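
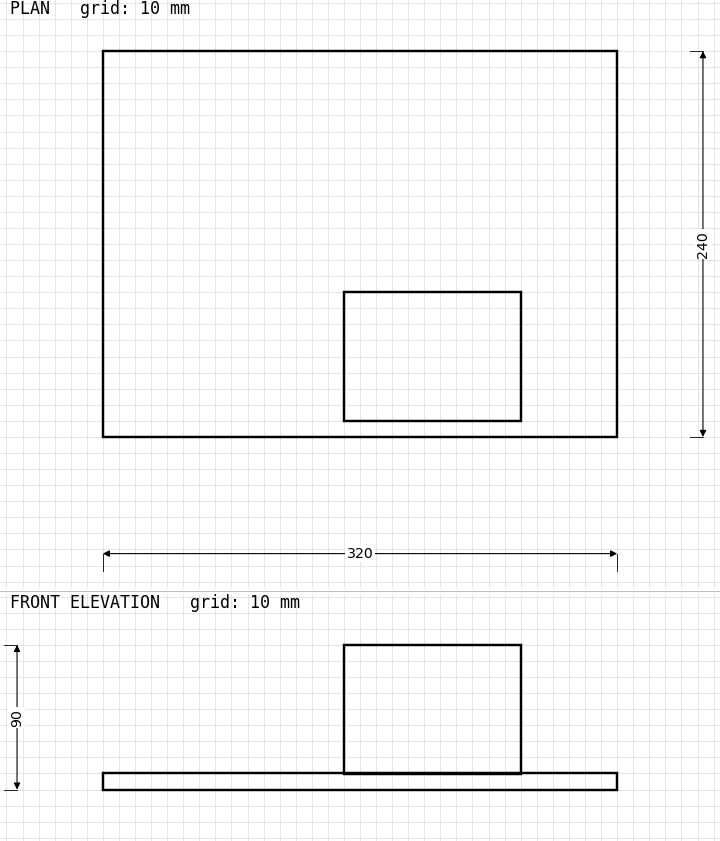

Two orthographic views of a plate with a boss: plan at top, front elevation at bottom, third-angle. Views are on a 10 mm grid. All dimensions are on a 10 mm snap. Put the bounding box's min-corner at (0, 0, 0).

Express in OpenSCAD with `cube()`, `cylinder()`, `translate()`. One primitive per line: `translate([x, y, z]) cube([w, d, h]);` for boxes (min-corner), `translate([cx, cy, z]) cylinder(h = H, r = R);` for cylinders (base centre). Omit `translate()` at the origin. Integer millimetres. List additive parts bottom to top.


cube([320, 240, 10]);
translate([150, 10, 10]) cube([110, 80, 80]);


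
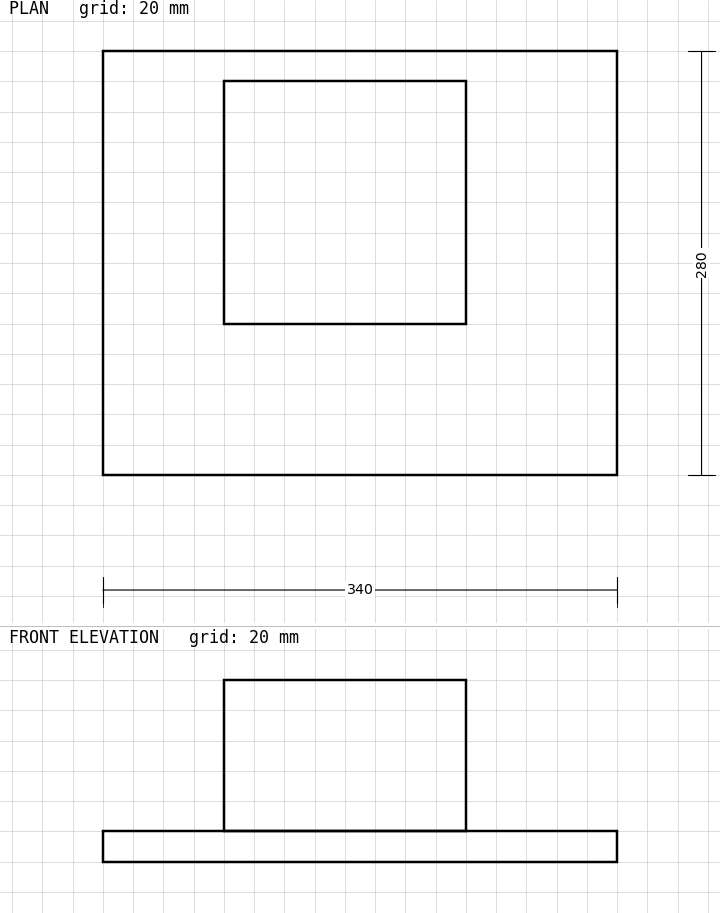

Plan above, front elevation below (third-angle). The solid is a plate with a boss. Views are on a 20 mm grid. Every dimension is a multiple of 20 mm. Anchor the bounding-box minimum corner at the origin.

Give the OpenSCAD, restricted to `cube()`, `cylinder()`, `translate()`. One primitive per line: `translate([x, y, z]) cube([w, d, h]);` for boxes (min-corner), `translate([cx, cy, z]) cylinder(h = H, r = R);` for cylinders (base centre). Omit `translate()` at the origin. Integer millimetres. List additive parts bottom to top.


cube([340, 280, 20]);
translate([80, 100, 20]) cube([160, 160, 100]);


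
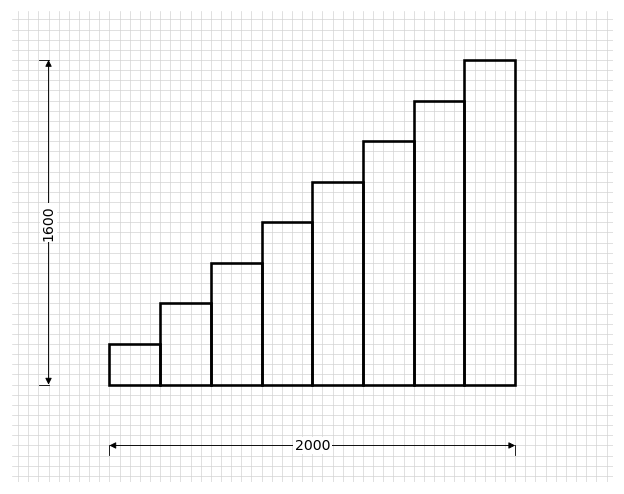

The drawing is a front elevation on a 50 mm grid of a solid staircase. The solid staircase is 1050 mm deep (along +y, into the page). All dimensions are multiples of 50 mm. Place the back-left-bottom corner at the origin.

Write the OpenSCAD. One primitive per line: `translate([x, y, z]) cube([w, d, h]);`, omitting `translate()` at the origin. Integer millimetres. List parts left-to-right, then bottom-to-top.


cube([250, 1050, 200]);
translate([250, 0, 0]) cube([250, 1050, 400]);
translate([500, 0, 0]) cube([250, 1050, 600]);
translate([750, 0, 0]) cube([250, 1050, 800]);
translate([1000, 0, 0]) cube([250, 1050, 1000]);
translate([1250, 0, 0]) cube([250, 1050, 1200]);
translate([1500, 0, 0]) cube([250, 1050, 1400]);
translate([1750, 0, 0]) cube([250, 1050, 1600]);


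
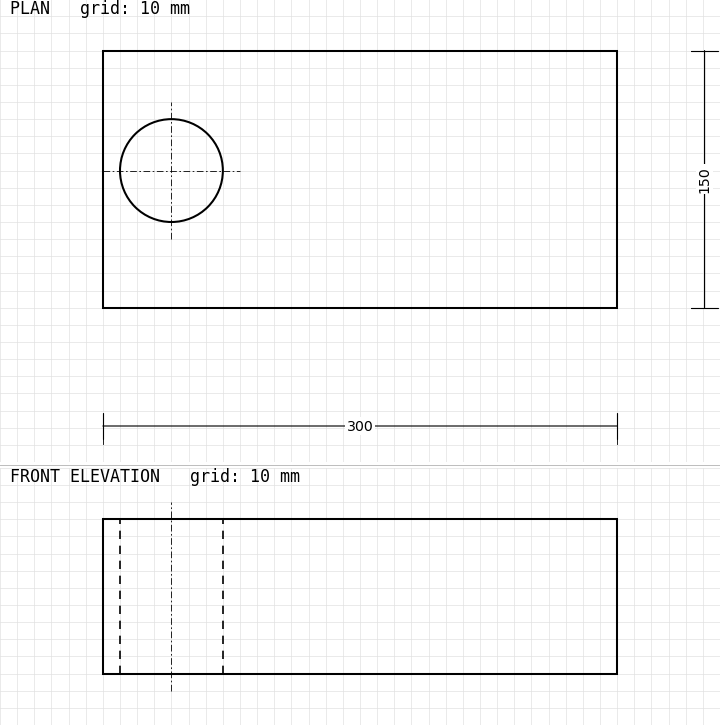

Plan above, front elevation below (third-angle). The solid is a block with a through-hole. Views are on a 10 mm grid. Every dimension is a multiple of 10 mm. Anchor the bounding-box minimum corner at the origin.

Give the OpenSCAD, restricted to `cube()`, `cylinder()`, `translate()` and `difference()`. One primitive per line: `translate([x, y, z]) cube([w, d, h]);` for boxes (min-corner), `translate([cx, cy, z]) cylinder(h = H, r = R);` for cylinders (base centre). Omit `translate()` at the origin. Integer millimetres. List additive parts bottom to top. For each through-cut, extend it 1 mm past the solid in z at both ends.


difference() {
  cube([300, 150, 90]);
  translate([40, 80, -1]) cylinder(h = 92, r = 30);
}


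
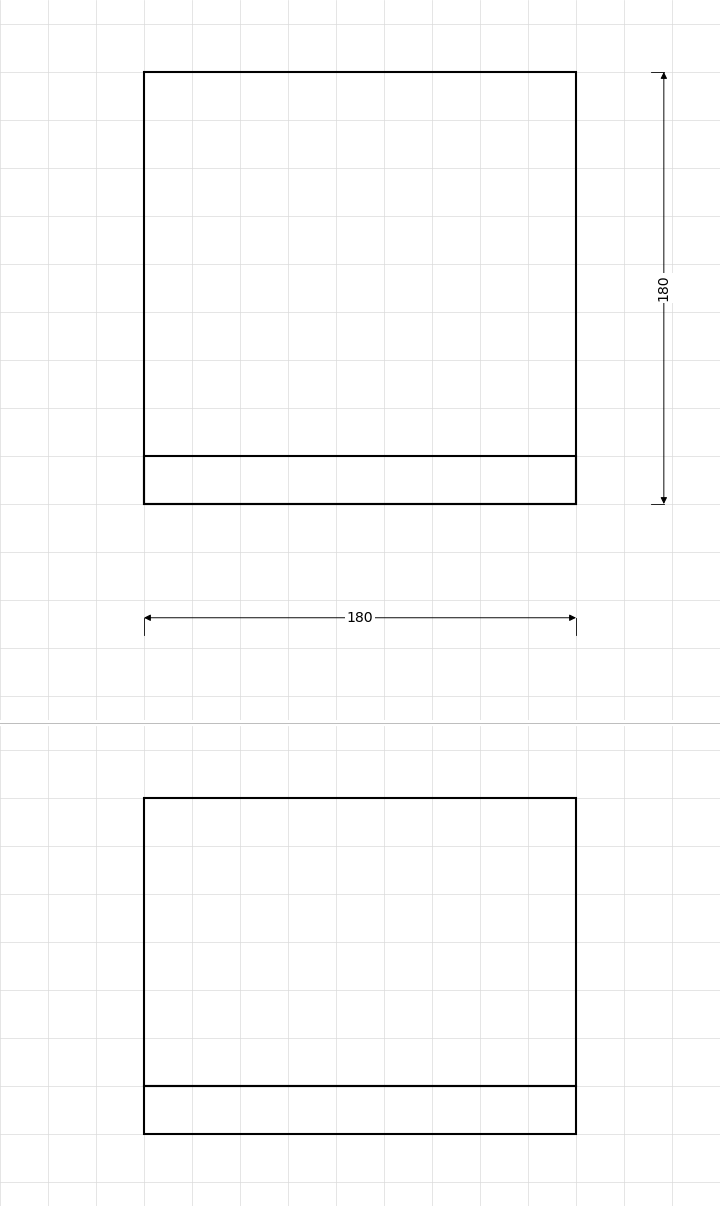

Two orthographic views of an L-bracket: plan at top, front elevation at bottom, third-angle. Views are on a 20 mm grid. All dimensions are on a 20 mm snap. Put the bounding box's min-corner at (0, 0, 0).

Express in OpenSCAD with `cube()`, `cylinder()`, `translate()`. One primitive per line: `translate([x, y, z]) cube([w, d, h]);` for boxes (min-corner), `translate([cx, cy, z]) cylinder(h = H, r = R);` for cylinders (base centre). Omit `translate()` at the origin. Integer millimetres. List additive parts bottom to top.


cube([180, 180, 20]);
translate([0, 0, 20]) cube([180, 20, 120]);


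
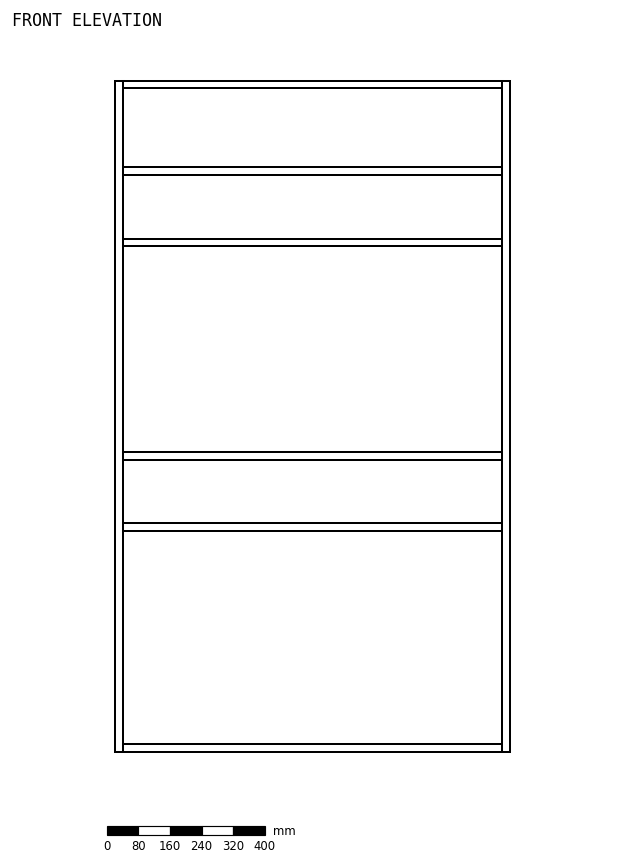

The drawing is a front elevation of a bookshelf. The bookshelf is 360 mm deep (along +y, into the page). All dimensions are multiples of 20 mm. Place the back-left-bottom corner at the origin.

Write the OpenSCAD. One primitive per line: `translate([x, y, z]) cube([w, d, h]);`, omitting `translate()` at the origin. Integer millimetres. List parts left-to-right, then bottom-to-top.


cube([20, 360, 1700]);
translate([20, 0, 0]) cube([960, 360, 20]);
translate([20, 0, 560]) cube([960, 360, 20]);
translate([20, 0, 740]) cube([960, 360, 20]);
translate([20, 0, 1280]) cube([960, 360, 20]);
translate([20, 0, 1460]) cube([960, 360, 20]);
translate([20, 0, 1680]) cube([960, 360, 20]);
translate([980, 0, 0]) cube([20, 360, 1700]);


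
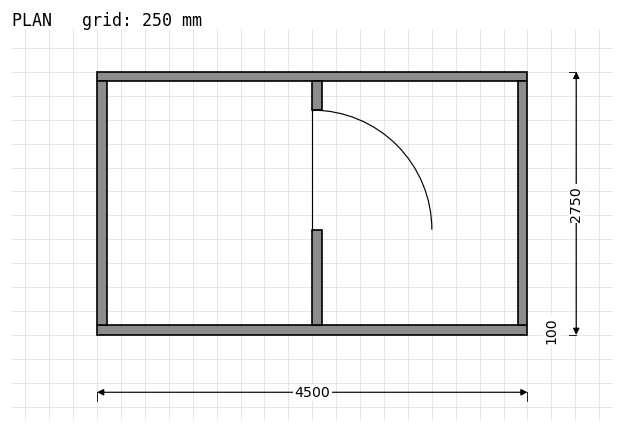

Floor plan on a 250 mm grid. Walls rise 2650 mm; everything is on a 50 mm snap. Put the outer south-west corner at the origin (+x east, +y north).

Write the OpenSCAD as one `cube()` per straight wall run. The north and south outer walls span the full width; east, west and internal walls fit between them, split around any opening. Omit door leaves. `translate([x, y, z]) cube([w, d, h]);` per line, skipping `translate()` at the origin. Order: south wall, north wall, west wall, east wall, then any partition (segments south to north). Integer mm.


cube([4500, 100, 2650]);
translate([0, 2650, 0]) cube([4500, 100, 2650]);
translate([0, 100, 0]) cube([100, 2550, 2650]);
translate([4400, 100, 0]) cube([100, 2550, 2650]);
translate([2250, 100, 0]) cube([100, 1000, 2650]);
translate([2250, 2350, 0]) cube([100, 300, 2650]);


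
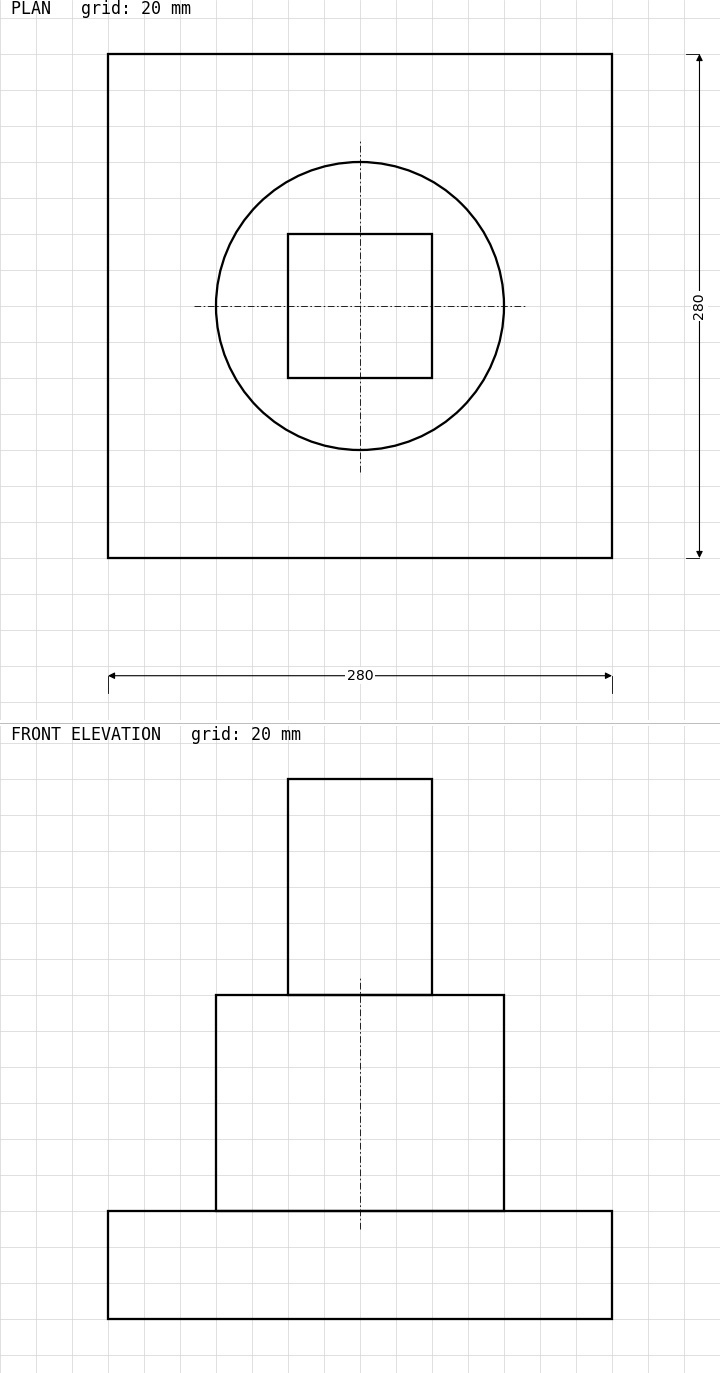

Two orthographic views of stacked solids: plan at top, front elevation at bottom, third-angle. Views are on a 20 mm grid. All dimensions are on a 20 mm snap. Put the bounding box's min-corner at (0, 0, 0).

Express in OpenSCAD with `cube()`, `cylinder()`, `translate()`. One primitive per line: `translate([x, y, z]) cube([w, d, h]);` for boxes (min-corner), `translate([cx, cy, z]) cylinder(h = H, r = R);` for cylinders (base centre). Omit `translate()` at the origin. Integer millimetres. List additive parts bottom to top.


cube([280, 280, 60]);
translate([140, 140, 60]) cylinder(h = 120, r = 80);
translate([100, 100, 180]) cube([80, 80, 120]);


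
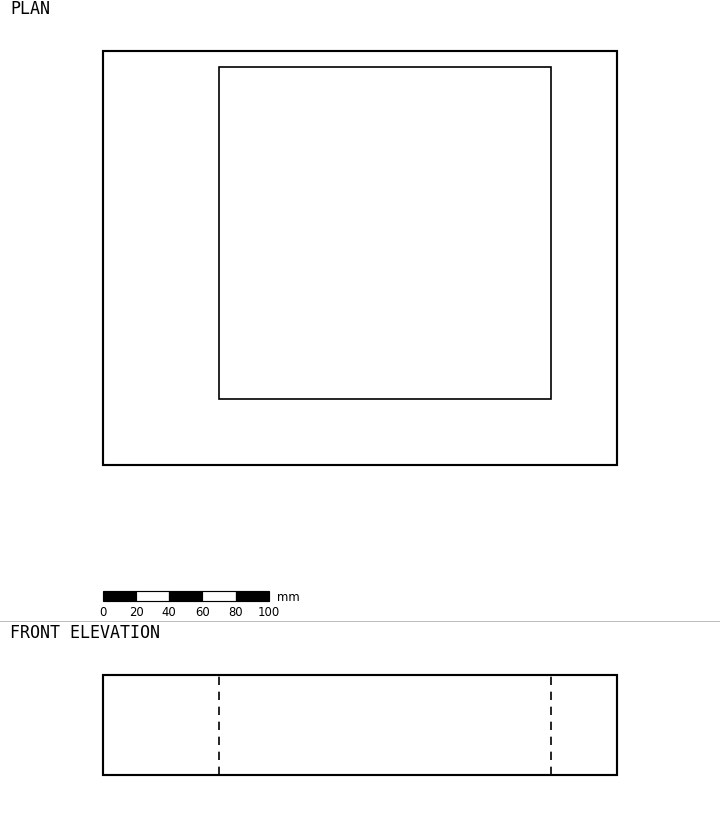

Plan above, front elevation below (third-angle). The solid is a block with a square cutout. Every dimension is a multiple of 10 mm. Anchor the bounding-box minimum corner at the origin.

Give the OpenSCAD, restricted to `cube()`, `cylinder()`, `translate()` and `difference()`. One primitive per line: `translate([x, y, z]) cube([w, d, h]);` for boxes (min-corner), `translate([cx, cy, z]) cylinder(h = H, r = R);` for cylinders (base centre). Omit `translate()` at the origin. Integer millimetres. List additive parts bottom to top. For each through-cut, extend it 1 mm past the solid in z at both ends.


difference() {
  cube([310, 250, 60]);
  translate([70, 40, -1]) cube([200, 200, 62]);
}


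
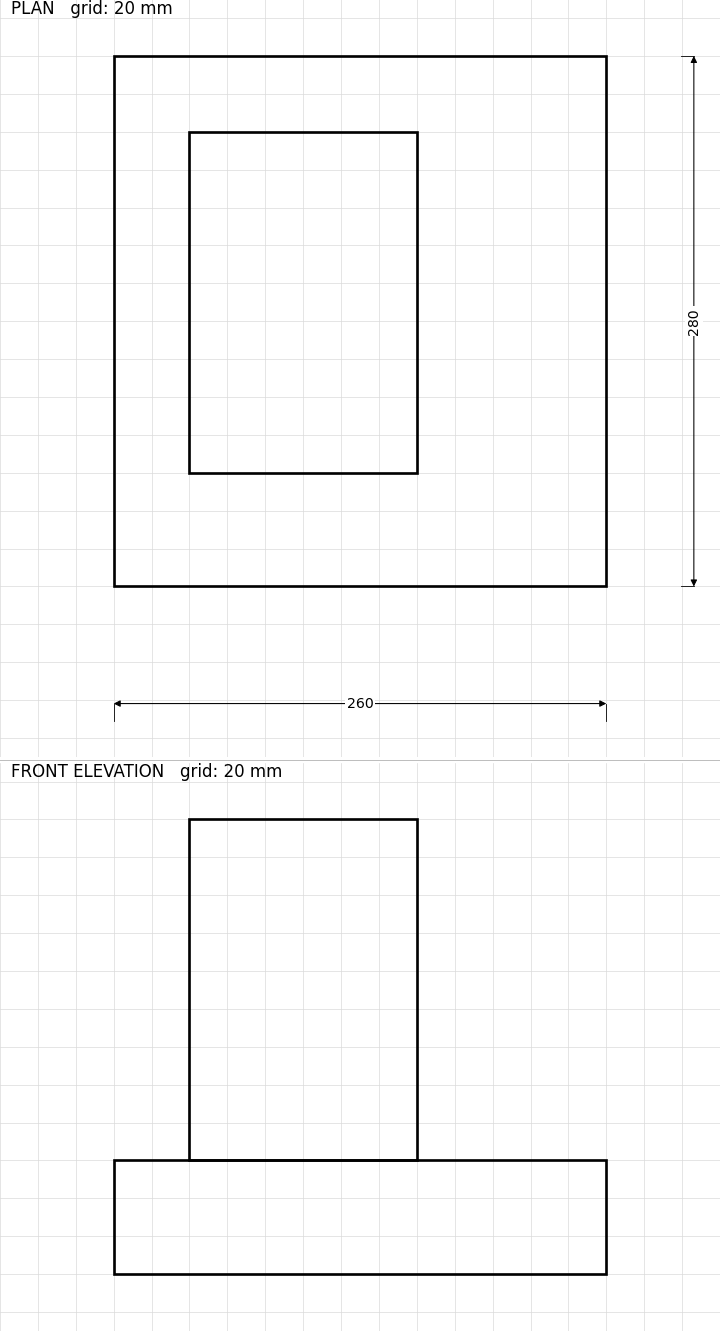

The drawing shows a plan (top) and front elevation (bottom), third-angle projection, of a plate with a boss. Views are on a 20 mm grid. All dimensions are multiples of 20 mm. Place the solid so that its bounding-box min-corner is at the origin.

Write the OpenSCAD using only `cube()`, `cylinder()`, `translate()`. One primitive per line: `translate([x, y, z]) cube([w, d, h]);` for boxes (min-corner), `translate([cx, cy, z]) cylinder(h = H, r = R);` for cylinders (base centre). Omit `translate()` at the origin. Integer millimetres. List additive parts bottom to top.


cube([260, 280, 60]);
translate([40, 60, 60]) cube([120, 180, 180]);


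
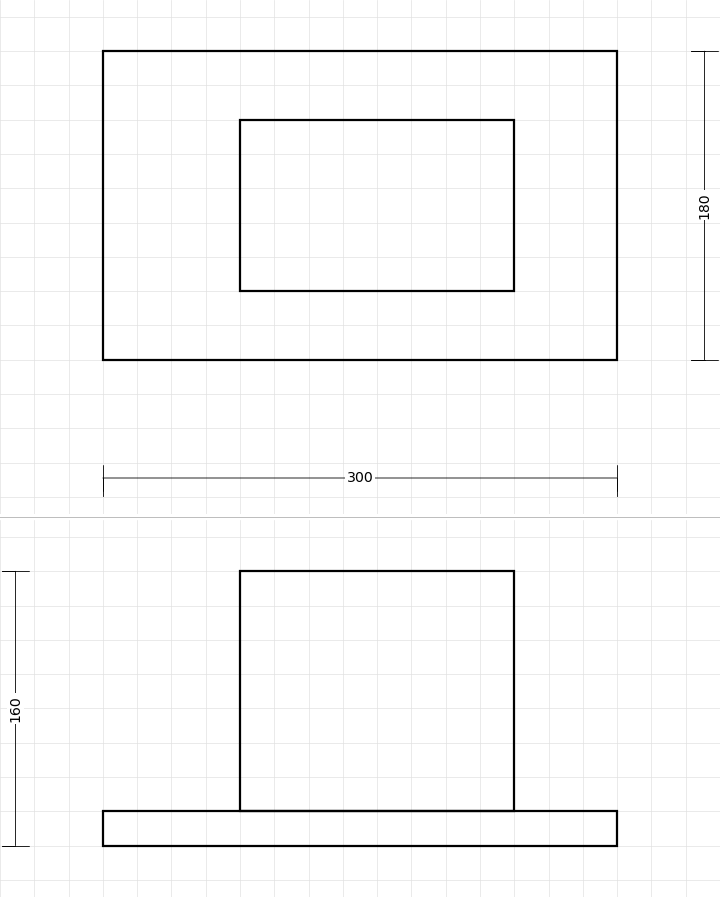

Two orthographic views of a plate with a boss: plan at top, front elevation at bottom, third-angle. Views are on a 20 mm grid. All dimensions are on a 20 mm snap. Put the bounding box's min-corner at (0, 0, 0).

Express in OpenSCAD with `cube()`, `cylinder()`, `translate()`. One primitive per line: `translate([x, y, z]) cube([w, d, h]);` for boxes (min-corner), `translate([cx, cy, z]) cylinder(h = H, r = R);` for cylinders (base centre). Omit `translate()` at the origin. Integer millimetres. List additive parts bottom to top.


cube([300, 180, 20]);
translate([80, 40, 20]) cube([160, 100, 140]);


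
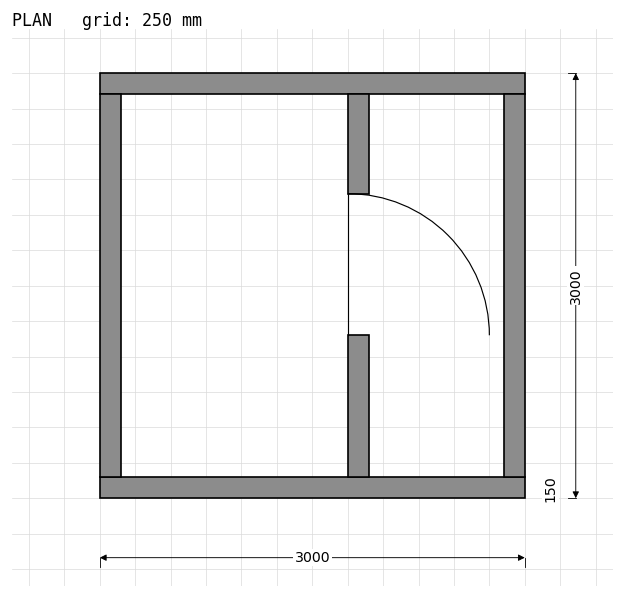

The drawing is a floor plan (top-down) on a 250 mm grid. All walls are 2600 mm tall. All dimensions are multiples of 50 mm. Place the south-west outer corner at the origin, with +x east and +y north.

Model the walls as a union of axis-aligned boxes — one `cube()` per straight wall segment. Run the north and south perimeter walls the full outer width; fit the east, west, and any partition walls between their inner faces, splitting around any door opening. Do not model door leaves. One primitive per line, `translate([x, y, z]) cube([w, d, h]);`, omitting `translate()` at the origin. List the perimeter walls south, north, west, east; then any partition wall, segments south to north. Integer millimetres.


cube([3000, 150, 2600]);
translate([0, 2850, 0]) cube([3000, 150, 2600]);
translate([0, 150, 0]) cube([150, 2700, 2600]);
translate([2850, 150, 0]) cube([150, 2700, 2600]);
translate([1750, 150, 0]) cube([150, 1000, 2600]);
translate([1750, 2150, 0]) cube([150, 700, 2600]);


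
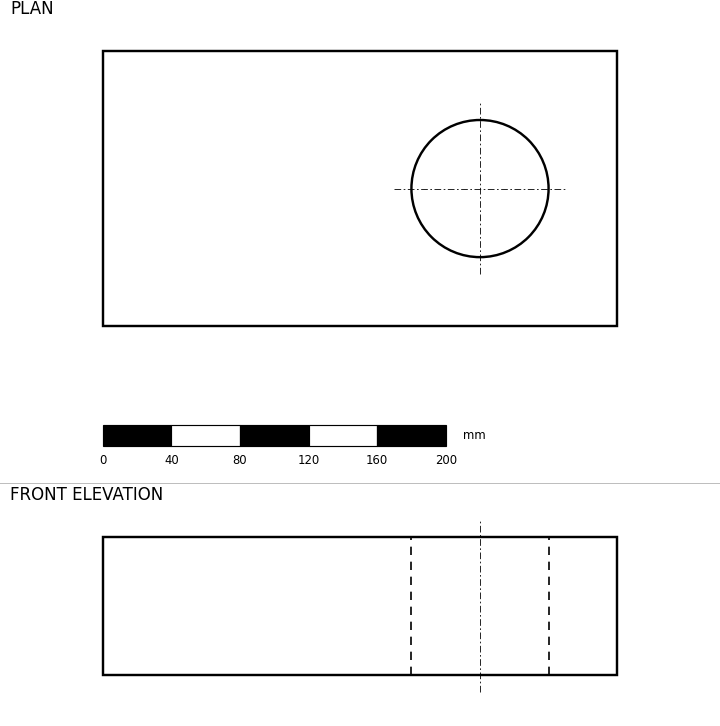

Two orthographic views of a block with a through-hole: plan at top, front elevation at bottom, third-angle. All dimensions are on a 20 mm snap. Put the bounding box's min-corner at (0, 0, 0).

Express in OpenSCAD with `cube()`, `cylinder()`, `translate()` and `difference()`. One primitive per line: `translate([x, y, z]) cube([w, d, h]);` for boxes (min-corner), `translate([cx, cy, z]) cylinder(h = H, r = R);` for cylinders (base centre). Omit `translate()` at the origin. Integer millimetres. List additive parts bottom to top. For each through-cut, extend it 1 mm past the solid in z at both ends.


difference() {
  cube([300, 160, 80]);
  translate([220, 80, -1]) cylinder(h = 82, r = 40);
}


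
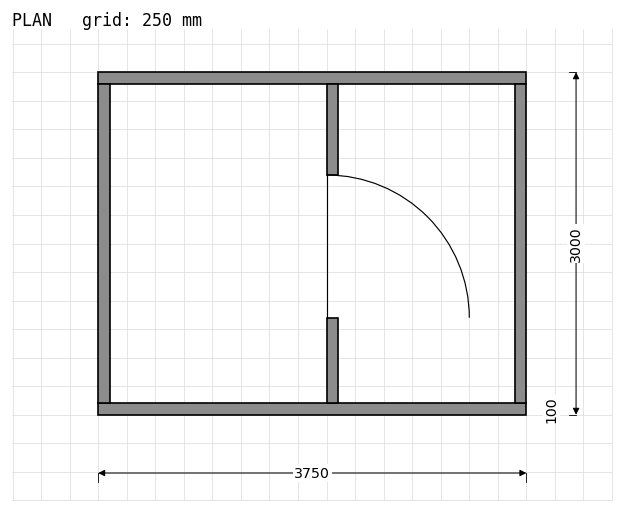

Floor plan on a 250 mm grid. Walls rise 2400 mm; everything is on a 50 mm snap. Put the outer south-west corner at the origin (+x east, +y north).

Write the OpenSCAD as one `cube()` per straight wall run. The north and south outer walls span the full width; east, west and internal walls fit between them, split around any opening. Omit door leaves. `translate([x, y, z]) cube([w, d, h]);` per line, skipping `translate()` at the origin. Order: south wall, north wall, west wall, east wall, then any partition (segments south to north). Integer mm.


cube([3750, 100, 2400]);
translate([0, 2900, 0]) cube([3750, 100, 2400]);
translate([0, 100, 0]) cube([100, 2800, 2400]);
translate([3650, 100, 0]) cube([100, 2800, 2400]);
translate([2000, 100, 0]) cube([100, 750, 2400]);
translate([2000, 2100, 0]) cube([100, 800, 2400]);


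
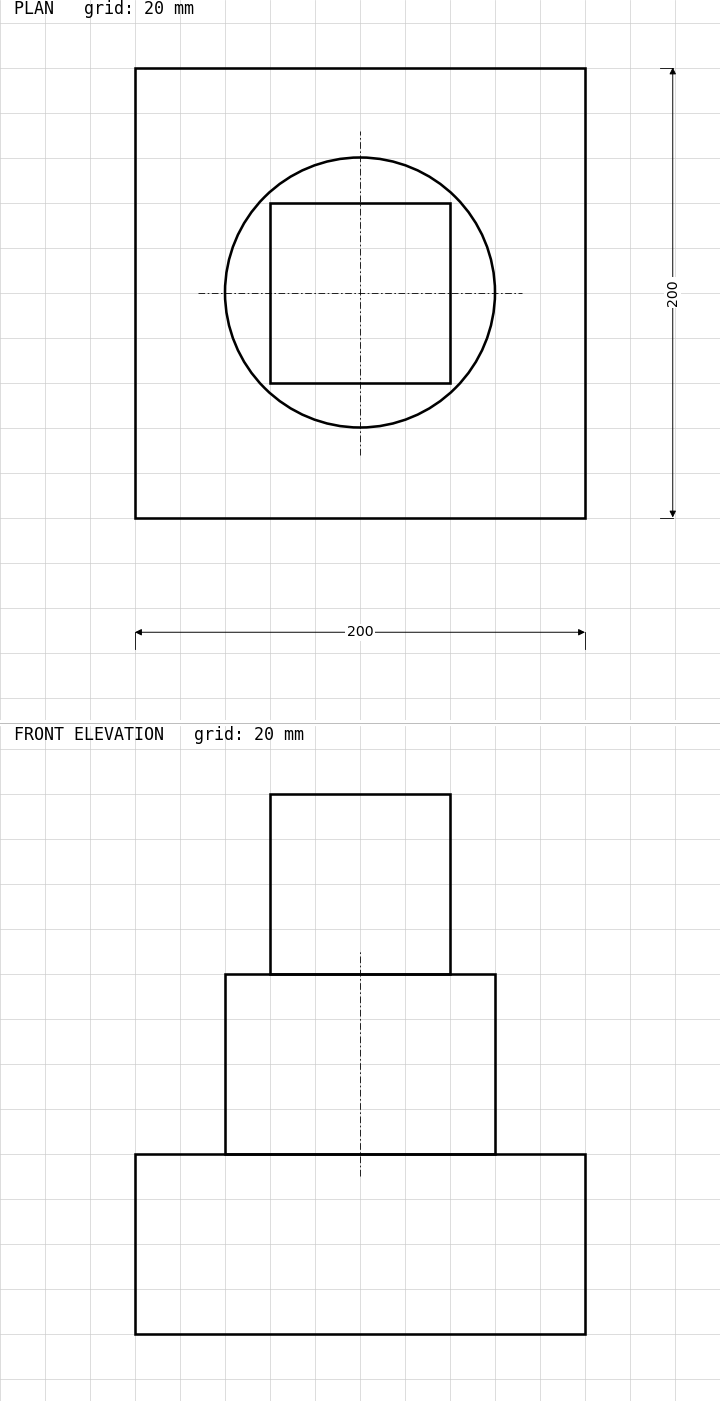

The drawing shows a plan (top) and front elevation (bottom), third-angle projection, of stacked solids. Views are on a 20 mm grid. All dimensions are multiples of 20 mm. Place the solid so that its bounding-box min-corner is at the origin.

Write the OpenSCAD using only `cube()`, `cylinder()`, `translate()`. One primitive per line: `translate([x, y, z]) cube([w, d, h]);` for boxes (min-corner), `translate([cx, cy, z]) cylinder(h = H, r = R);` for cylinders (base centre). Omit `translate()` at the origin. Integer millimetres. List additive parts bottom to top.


cube([200, 200, 80]);
translate([100, 100, 80]) cylinder(h = 80, r = 60);
translate([60, 60, 160]) cube([80, 80, 80]);


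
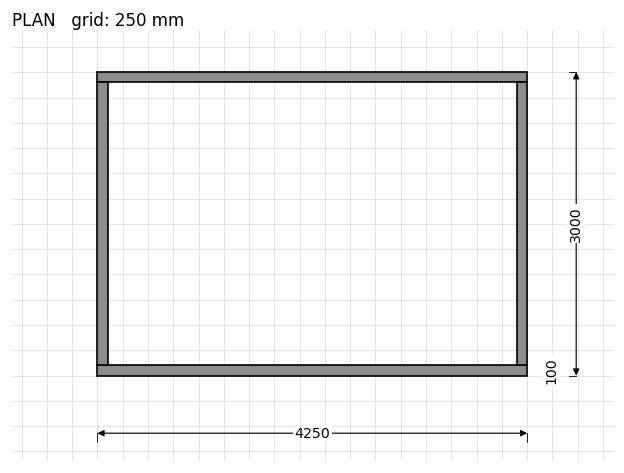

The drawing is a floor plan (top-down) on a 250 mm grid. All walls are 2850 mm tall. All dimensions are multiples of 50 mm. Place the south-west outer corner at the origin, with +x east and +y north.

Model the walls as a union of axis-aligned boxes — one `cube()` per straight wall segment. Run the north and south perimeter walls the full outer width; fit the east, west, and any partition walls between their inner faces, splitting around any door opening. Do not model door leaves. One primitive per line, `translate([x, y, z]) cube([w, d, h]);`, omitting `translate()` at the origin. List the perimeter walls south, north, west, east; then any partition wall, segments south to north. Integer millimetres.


cube([4250, 100, 2850]);
translate([0, 2900, 0]) cube([4250, 100, 2850]);
translate([0, 100, 0]) cube([100, 2800, 2850]);
translate([4150, 100, 0]) cube([100, 2800, 2850]);


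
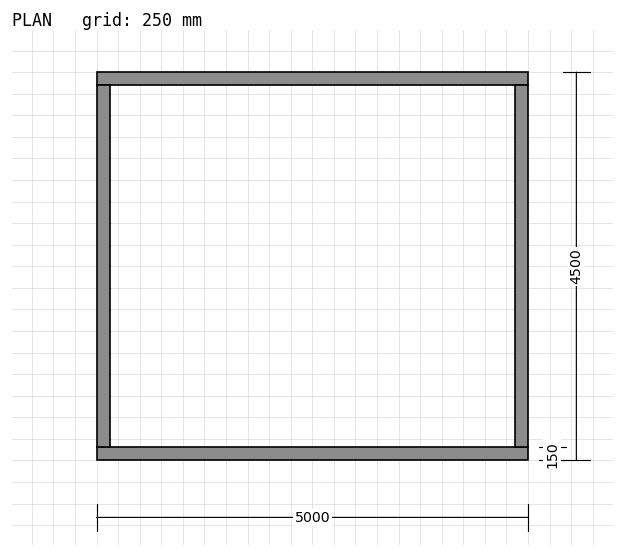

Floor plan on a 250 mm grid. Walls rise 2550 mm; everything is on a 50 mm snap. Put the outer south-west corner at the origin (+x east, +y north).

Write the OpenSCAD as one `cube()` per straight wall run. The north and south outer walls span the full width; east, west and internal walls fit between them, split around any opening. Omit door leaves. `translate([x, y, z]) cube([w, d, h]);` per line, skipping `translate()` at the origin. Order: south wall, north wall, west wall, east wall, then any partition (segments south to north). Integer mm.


cube([5000, 150, 2550]);
translate([0, 4350, 0]) cube([5000, 150, 2550]);
translate([0, 150, 0]) cube([150, 4200, 2550]);
translate([4850, 150, 0]) cube([150, 4200, 2550]);


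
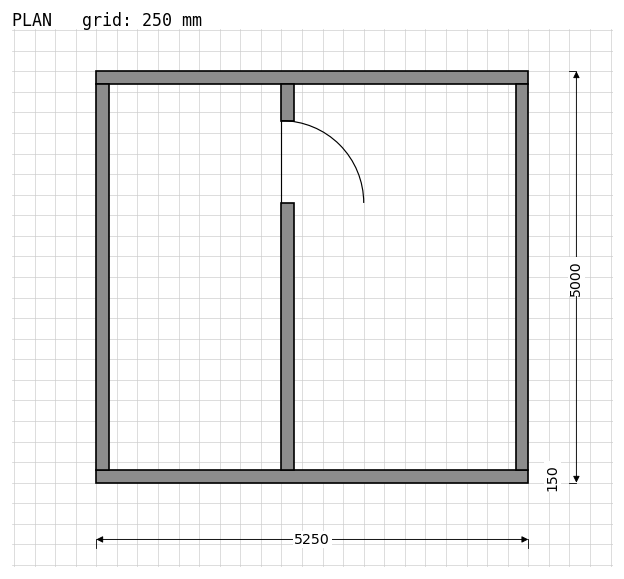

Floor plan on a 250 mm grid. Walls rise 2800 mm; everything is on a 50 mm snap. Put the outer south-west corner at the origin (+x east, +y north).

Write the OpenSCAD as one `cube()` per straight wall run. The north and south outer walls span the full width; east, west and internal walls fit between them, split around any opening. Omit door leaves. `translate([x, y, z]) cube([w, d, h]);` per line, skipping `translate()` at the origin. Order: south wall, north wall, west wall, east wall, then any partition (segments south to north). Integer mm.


cube([5250, 150, 2800]);
translate([0, 4850, 0]) cube([5250, 150, 2800]);
translate([0, 150, 0]) cube([150, 4700, 2800]);
translate([5100, 150, 0]) cube([150, 4700, 2800]);
translate([2250, 150, 0]) cube([150, 3250, 2800]);
translate([2250, 4400, 0]) cube([150, 450, 2800]);


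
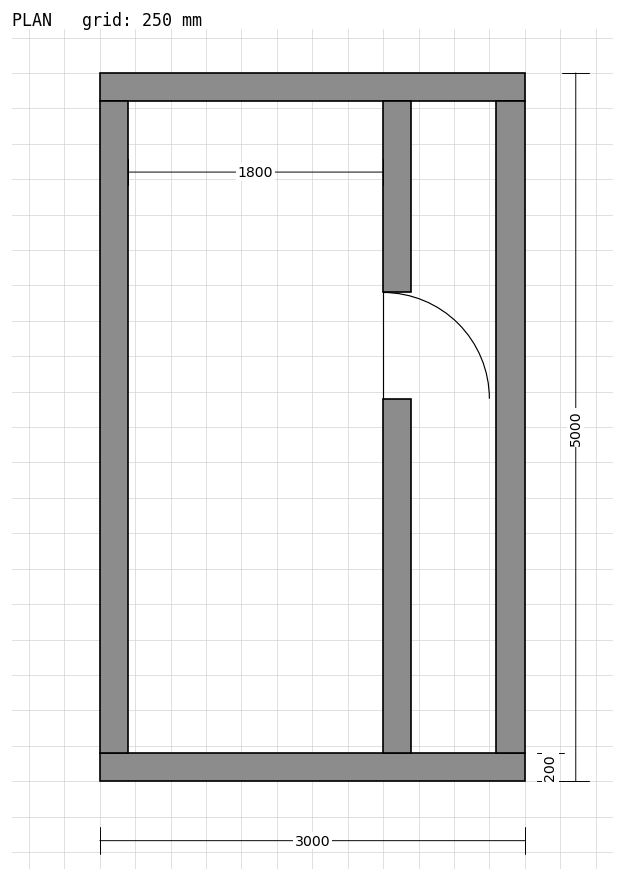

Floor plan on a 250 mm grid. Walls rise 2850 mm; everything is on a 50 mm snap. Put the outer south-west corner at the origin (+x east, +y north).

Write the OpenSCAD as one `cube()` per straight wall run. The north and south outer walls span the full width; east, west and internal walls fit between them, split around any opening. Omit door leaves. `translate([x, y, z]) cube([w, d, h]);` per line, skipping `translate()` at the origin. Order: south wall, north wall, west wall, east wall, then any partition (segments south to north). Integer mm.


cube([3000, 200, 2850]);
translate([0, 4800, 0]) cube([3000, 200, 2850]);
translate([0, 200, 0]) cube([200, 4600, 2850]);
translate([2800, 200, 0]) cube([200, 4600, 2850]);
translate([2000, 200, 0]) cube([200, 2500, 2850]);
translate([2000, 3450, 0]) cube([200, 1350, 2850]);


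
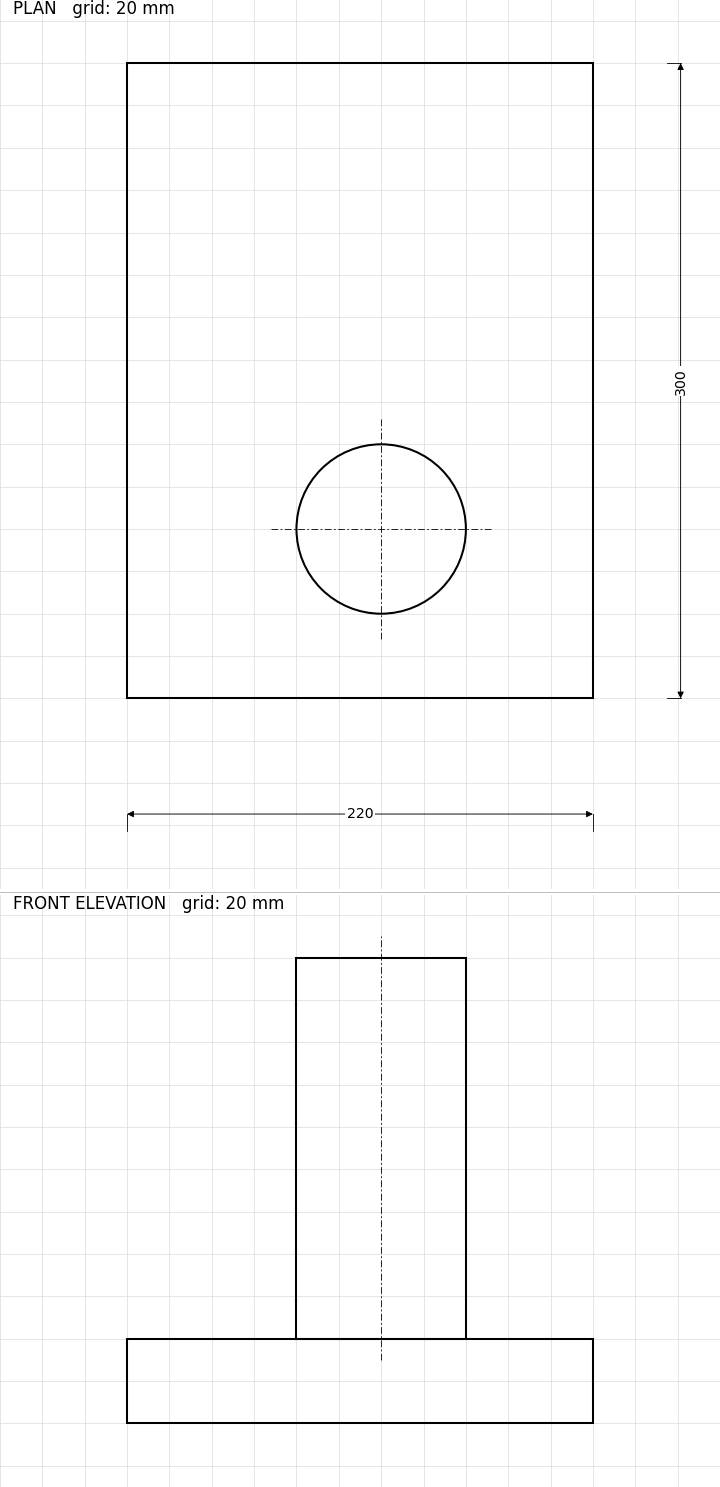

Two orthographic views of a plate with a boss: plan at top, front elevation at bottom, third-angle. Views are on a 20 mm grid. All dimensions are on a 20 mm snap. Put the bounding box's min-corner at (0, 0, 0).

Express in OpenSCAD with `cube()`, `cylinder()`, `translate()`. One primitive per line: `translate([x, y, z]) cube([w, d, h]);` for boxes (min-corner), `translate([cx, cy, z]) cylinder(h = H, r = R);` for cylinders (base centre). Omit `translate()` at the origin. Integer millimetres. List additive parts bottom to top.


cube([220, 300, 40]);
translate([120, 80, 40]) cylinder(h = 180, r = 40);


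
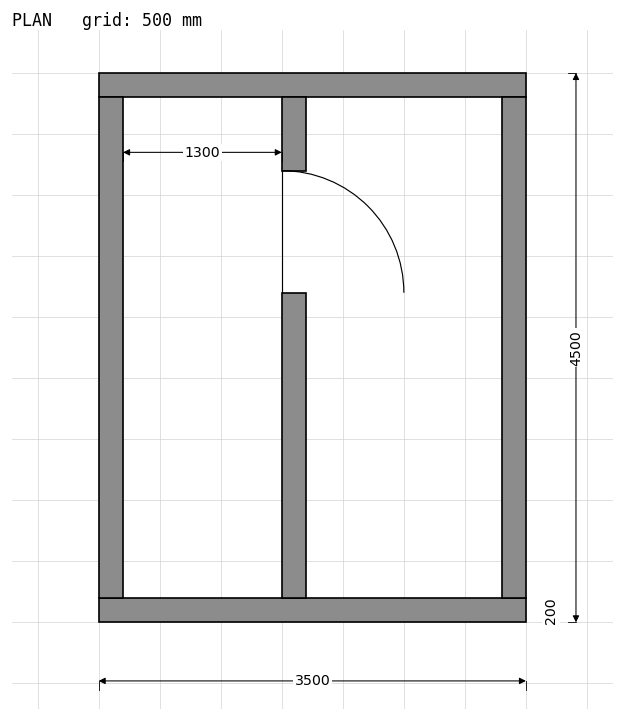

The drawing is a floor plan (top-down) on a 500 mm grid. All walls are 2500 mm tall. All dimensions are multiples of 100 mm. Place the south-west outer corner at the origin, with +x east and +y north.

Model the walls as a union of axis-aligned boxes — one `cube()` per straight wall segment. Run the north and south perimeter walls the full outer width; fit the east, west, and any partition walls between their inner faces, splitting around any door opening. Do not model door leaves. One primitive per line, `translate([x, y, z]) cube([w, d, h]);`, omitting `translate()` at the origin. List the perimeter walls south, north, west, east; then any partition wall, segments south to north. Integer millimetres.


cube([3500, 200, 2500]);
translate([0, 4300, 0]) cube([3500, 200, 2500]);
translate([0, 200, 0]) cube([200, 4100, 2500]);
translate([3300, 200, 0]) cube([200, 4100, 2500]);
translate([1500, 200, 0]) cube([200, 2500, 2500]);
translate([1500, 3700, 0]) cube([200, 600, 2500]);


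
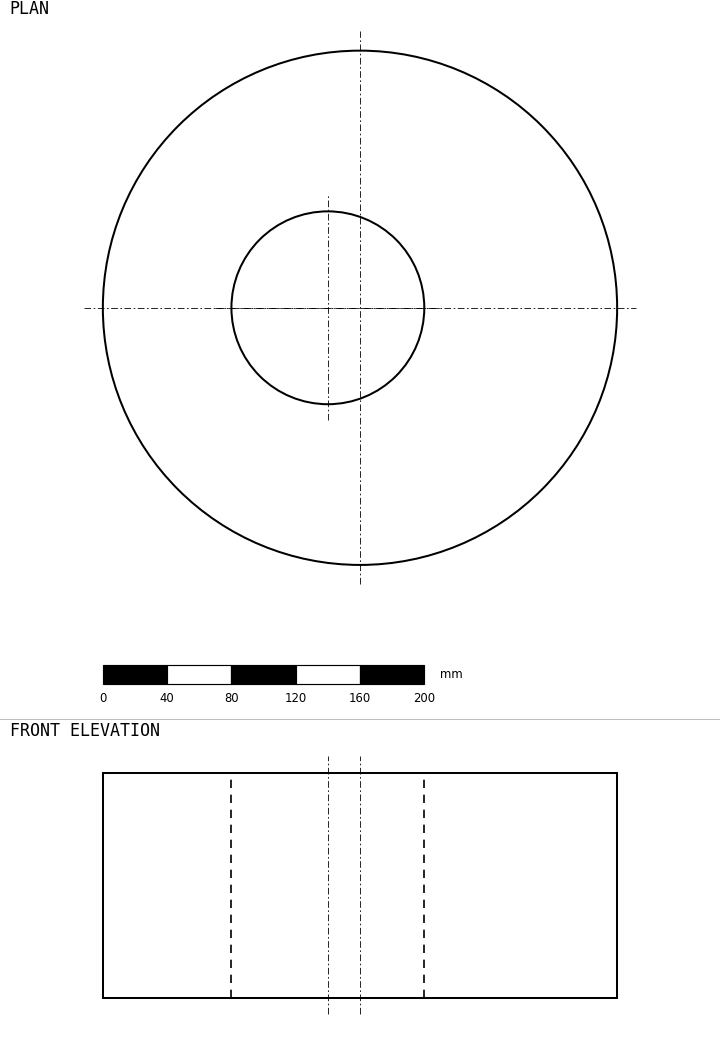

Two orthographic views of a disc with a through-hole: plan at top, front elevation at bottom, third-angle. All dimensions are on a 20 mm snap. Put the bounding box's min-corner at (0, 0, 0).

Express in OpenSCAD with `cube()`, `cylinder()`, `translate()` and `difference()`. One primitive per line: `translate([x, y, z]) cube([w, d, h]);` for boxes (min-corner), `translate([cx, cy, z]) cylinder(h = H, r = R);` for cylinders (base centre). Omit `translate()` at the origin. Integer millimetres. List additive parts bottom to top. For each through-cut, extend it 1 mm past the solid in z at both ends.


difference() {
  translate([160, 160, 0]) cylinder(h = 140, r = 160);
  translate([140, 160, -1]) cylinder(h = 142, r = 60);
}


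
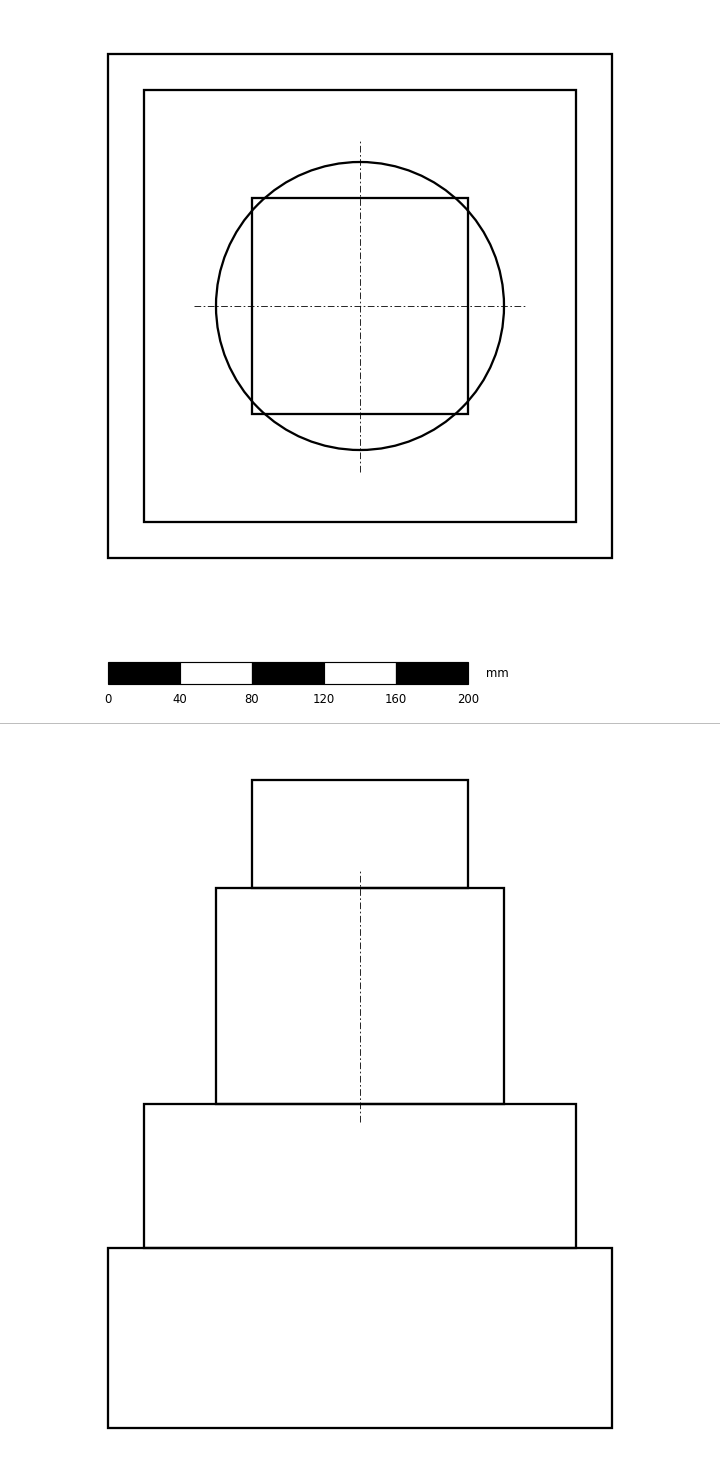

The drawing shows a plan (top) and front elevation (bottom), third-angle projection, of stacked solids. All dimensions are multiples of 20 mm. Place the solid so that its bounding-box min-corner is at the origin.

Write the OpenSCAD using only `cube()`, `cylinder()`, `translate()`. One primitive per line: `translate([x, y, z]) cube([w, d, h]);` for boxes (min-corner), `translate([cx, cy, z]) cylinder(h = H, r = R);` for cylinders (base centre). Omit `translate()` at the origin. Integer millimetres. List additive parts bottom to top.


cube([280, 280, 100]);
translate([20, 20, 100]) cube([240, 240, 80]);
translate([140, 140, 180]) cylinder(h = 120, r = 80);
translate([80, 80, 300]) cube([120, 120, 60]);


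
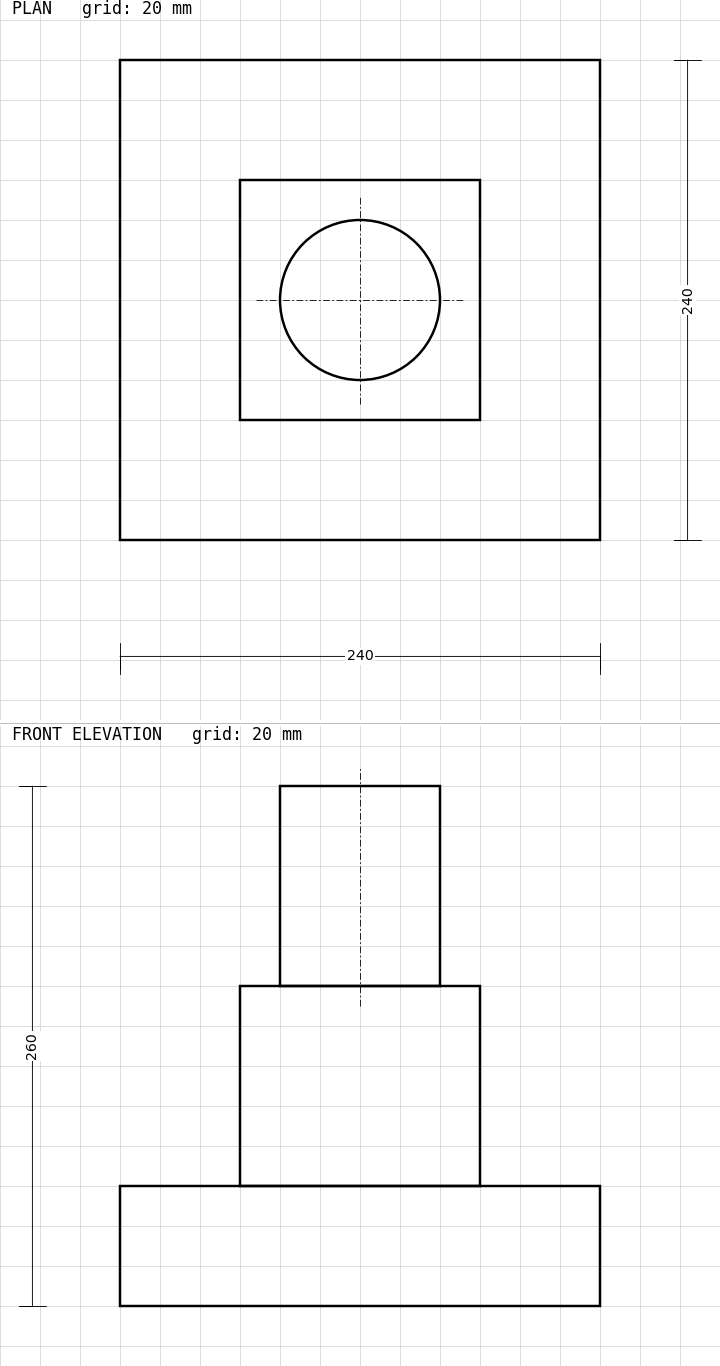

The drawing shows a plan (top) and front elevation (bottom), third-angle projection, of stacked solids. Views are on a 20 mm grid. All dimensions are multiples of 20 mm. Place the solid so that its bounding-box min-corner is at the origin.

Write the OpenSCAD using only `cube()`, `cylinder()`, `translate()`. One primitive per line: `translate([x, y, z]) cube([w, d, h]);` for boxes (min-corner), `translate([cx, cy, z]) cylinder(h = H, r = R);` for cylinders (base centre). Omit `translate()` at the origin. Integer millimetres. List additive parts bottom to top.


cube([240, 240, 60]);
translate([60, 60, 60]) cube([120, 120, 100]);
translate([120, 120, 160]) cylinder(h = 100, r = 40);


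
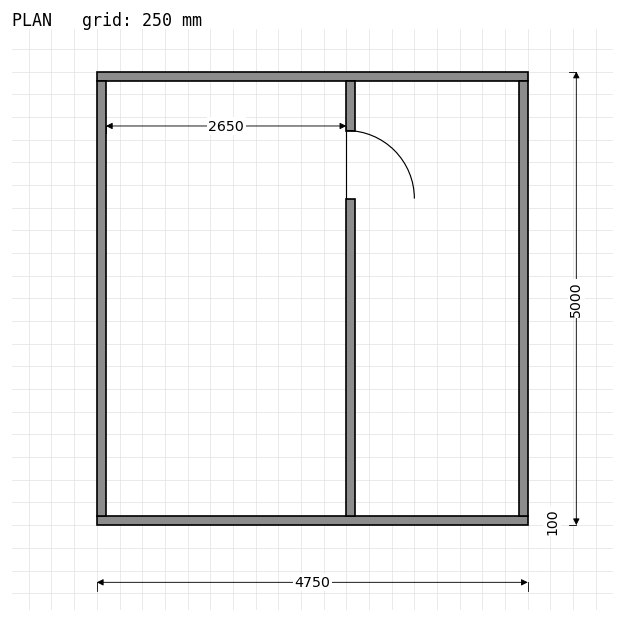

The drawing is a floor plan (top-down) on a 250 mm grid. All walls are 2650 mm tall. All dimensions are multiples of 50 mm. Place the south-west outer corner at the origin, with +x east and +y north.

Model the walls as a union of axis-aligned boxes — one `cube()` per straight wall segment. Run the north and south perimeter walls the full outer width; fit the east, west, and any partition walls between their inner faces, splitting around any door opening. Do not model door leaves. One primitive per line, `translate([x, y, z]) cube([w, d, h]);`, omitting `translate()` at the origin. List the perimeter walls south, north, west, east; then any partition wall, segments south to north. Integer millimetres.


cube([4750, 100, 2650]);
translate([0, 4900, 0]) cube([4750, 100, 2650]);
translate([0, 100, 0]) cube([100, 4800, 2650]);
translate([4650, 100, 0]) cube([100, 4800, 2650]);
translate([2750, 100, 0]) cube([100, 3500, 2650]);
translate([2750, 4350, 0]) cube([100, 550, 2650]);


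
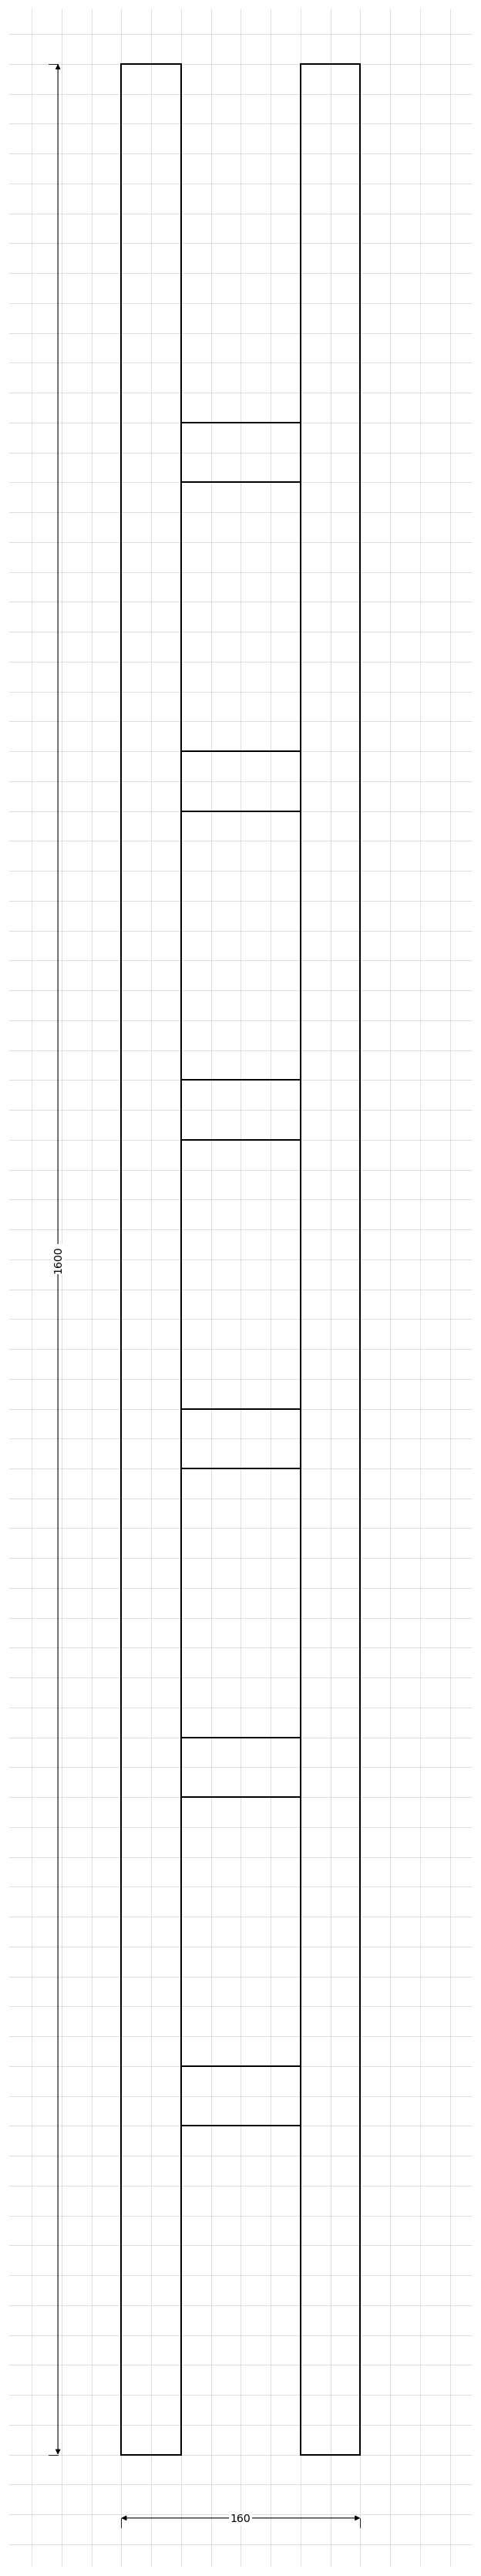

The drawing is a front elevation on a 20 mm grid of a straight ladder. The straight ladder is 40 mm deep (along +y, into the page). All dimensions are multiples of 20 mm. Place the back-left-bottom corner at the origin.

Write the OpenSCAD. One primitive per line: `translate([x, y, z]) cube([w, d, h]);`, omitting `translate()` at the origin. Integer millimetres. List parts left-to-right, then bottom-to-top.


cube([40, 40, 1600]);
translate([40, 0, 220]) cube([80, 40, 40]);
translate([40, 0, 440]) cube([80, 40, 40]);
translate([40, 0, 660]) cube([80, 40, 40]);
translate([40, 0, 880]) cube([80, 40, 40]);
translate([40, 0, 1100]) cube([80, 40, 40]);
translate([40, 0, 1320]) cube([80, 40, 40]);
translate([120, 0, 0]) cube([40, 40, 1600]);


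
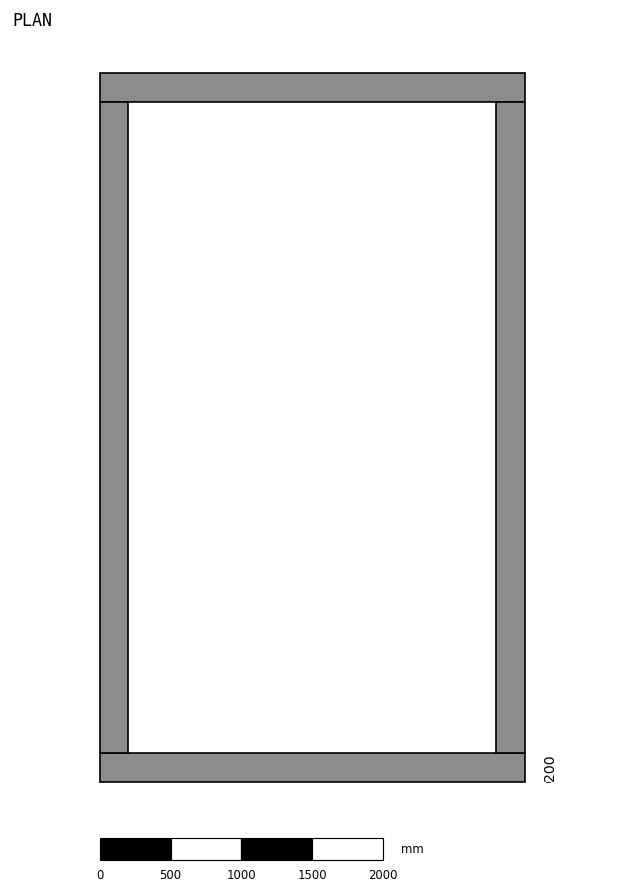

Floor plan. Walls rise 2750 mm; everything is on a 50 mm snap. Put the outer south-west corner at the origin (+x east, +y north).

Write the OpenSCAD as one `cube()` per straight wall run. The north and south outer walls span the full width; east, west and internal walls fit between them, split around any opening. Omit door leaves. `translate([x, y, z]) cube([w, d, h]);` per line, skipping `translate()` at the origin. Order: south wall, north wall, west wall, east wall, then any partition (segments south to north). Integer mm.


cube([3000, 200, 2750]);
translate([0, 4800, 0]) cube([3000, 200, 2750]);
translate([0, 200, 0]) cube([200, 4600, 2750]);
translate([2800, 200, 0]) cube([200, 4600, 2750]);


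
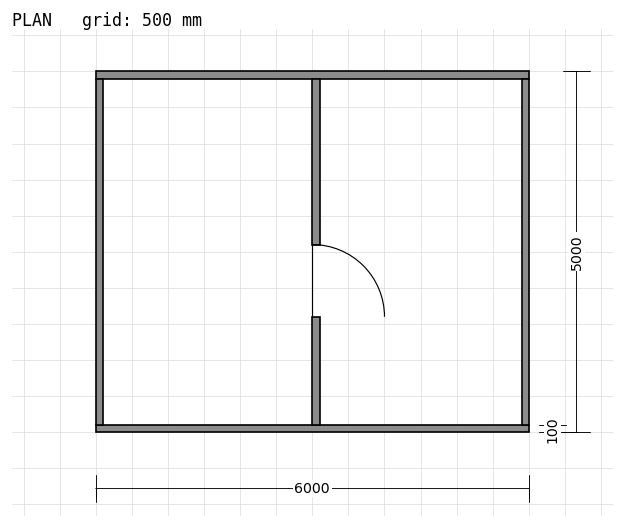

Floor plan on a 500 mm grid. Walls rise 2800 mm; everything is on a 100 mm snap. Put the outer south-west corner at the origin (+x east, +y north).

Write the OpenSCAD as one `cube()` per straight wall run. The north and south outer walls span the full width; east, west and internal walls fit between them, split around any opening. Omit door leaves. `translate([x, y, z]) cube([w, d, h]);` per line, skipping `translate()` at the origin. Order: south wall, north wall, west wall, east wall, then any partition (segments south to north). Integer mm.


cube([6000, 100, 2800]);
translate([0, 4900, 0]) cube([6000, 100, 2800]);
translate([0, 100, 0]) cube([100, 4800, 2800]);
translate([5900, 100, 0]) cube([100, 4800, 2800]);
translate([3000, 100, 0]) cube([100, 1500, 2800]);
translate([3000, 2600, 0]) cube([100, 2300, 2800]);


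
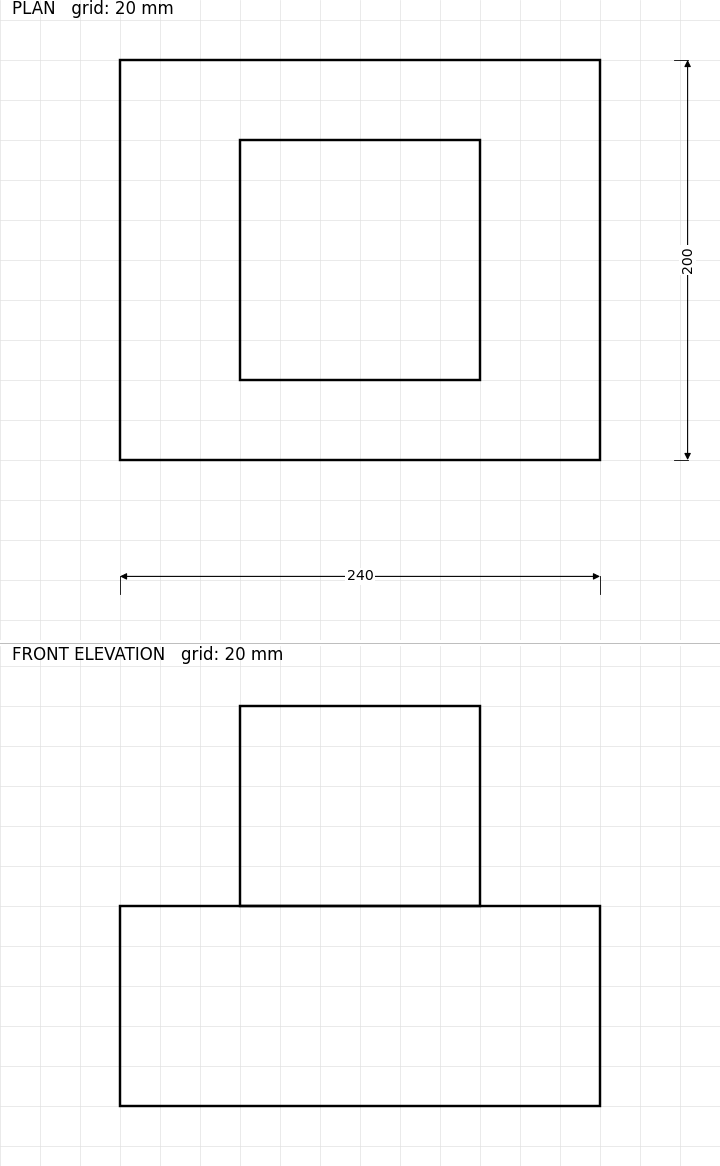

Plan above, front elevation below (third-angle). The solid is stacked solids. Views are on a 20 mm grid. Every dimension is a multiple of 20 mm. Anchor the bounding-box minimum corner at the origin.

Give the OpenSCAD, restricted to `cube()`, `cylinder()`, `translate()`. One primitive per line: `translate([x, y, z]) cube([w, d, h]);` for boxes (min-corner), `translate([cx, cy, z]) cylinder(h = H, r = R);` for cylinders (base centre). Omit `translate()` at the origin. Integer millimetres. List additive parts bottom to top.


cube([240, 200, 100]);
translate([60, 40, 100]) cube([120, 120, 100]);


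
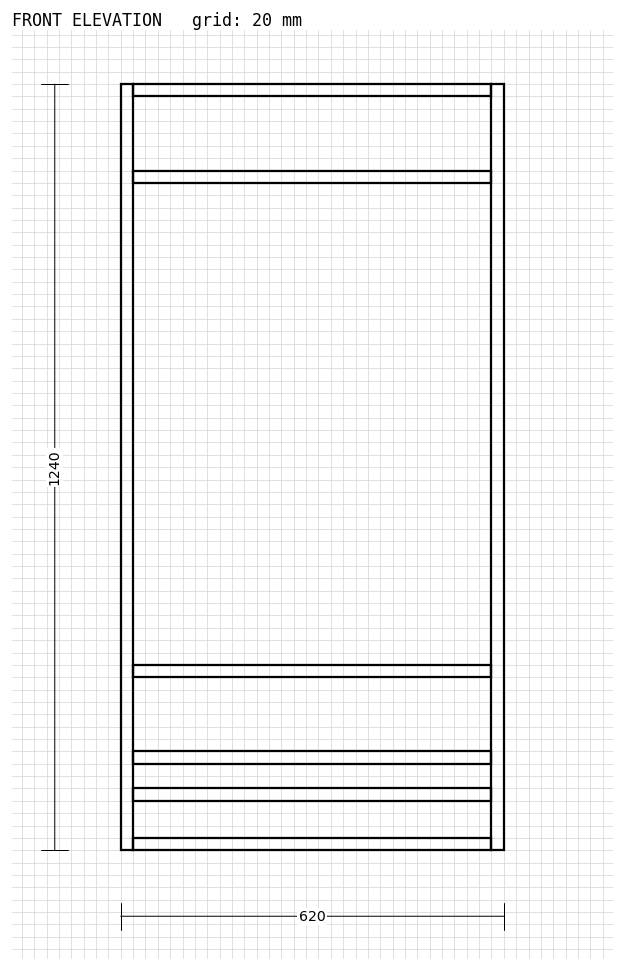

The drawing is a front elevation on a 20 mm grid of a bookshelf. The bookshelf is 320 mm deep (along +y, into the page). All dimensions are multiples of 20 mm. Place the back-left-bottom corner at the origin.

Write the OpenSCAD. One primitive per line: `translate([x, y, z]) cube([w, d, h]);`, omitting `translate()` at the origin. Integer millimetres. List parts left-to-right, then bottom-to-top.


cube([20, 320, 1240]);
translate([20, 0, 0]) cube([580, 320, 20]);
translate([20, 0, 80]) cube([580, 320, 20]);
translate([20, 0, 140]) cube([580, 320, 20]);
translate([20, 0, 280]) cube([580, 320, 20]);
translate([20, 0, 1080]) cube([580, 320, 20]);
translate([20, 0, 1220]) cube([580, 320, 20]);
translate([600, 0, 0]) cube([20, 320, 1240]);


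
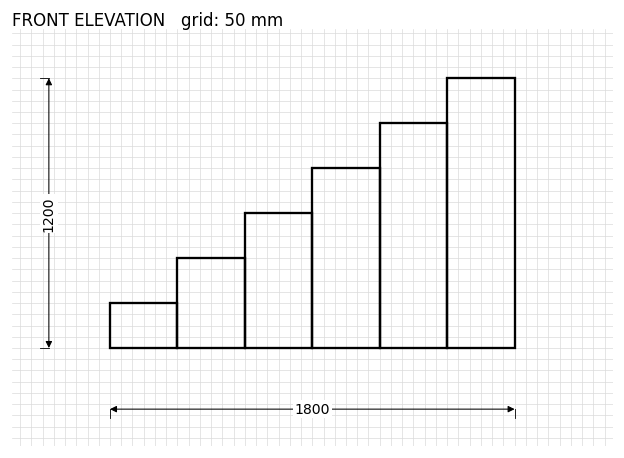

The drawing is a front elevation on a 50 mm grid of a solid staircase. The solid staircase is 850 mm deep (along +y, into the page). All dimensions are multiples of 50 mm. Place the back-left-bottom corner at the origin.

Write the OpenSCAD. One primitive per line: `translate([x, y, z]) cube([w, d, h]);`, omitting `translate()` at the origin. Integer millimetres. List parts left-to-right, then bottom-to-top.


cube([300, 850, 200]);
translate([300, 0, 0]) cube([300, 850, 400]);
translate([600, 0, 0]) cube([300, 850, 600]);
translate([900, 0, 0]) cube([300, 850, 800]);
translate([1200, 0, 0]) cube([300, 850, 1000]);
translate([1500, 0, 0]) cube([300, 850, 1200]);


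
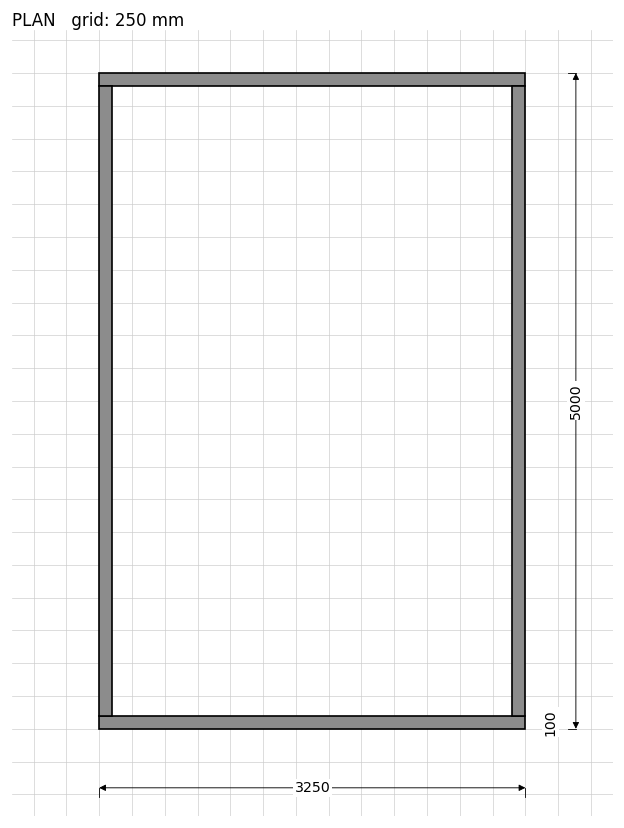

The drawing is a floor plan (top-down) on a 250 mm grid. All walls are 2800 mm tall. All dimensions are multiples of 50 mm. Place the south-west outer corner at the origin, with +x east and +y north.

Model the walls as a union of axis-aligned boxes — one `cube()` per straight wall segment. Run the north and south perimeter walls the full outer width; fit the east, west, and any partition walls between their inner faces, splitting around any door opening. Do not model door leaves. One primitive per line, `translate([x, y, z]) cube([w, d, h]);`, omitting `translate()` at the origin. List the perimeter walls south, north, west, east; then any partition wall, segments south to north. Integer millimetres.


cube([3250, 100, 2800]);
translate([0, 4900, 0]) cube([3250, 100, 2800]);
translate([0, 100, 0]) cube([100, 4800, 2800]);
translate([3150, 100, 0]) cube([100, 4800, 2800]);


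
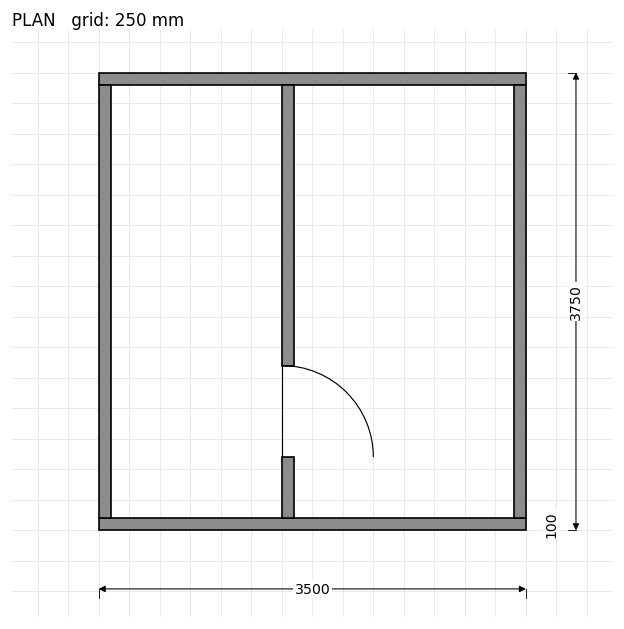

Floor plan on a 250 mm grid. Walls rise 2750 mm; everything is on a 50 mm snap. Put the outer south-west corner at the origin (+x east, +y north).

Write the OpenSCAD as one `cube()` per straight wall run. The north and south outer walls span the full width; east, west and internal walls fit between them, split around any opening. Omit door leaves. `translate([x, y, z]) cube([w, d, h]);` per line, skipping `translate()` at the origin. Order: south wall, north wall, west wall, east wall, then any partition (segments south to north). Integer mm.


cube([3500, 100, 2750]);
translate([0, 3650, 0]) cube([3500, 100, 2750]);
translate([0, 100, 0]) cube([100, 3550, 2750]);
translate([3400, 100, 0]) cube([100, 3550, 2750]);
translate([1500, 100, 0]) cube([100, 500, 2750]);
translate([1500, 1350, 0]) cube([100, 2300, 2750]);


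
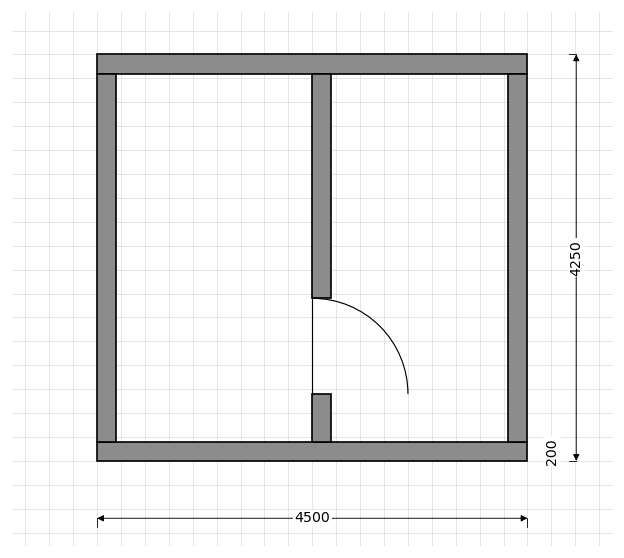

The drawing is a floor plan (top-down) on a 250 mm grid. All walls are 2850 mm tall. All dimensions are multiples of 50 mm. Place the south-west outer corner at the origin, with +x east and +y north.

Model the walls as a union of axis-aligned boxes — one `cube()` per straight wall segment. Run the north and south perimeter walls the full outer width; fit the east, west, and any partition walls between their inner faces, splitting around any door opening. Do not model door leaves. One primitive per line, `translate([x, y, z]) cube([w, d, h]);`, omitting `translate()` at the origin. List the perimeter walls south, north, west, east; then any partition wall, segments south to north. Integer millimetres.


cube([4500, 200, 2850]);
translate([0, 4050, 0]) cube([4500, 200, 2850]);
translate([0, 200, 0]) cube([200, 3850, 2850]);
translate([4300, 200, 0]) cube([200, 3850, 2850]);
translate([2250, 200, 0]) cube([200, 500, 2850]);
translate([2250, 1700, 0]) cube([200, 2350, 2850]);


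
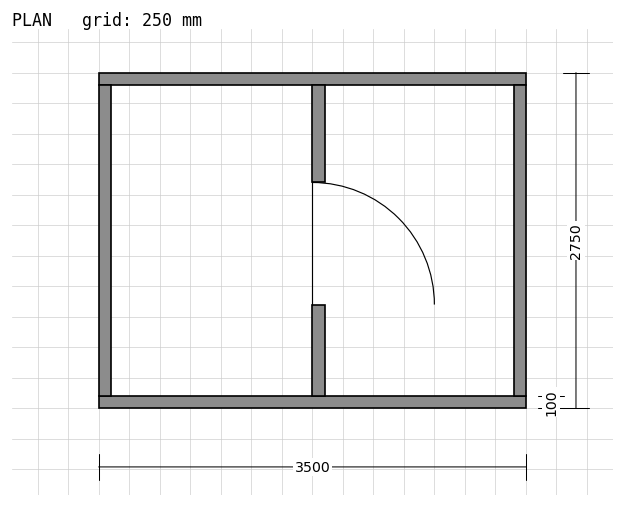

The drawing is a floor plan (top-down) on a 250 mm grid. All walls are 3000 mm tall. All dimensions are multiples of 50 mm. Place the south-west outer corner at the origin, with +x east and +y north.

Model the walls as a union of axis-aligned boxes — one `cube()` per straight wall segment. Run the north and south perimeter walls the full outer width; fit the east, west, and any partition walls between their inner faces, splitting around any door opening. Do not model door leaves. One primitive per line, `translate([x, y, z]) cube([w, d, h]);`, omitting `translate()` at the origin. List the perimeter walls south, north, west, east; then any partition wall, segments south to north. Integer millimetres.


cube([3500, 100, 3000]);
translate([0, 2650, 0]) cube([3500, 100, 3000]);
translate([0, 100, 0]) cube([100, 2550, 3000]);
translate([3400, 100, 0]) cube([100, 2550, 3000]);
translate([1750, 100, 0]) cube([100, 750, 3000]);
translate([1750, 1850, 0]) cube([100, 800, 3000]);


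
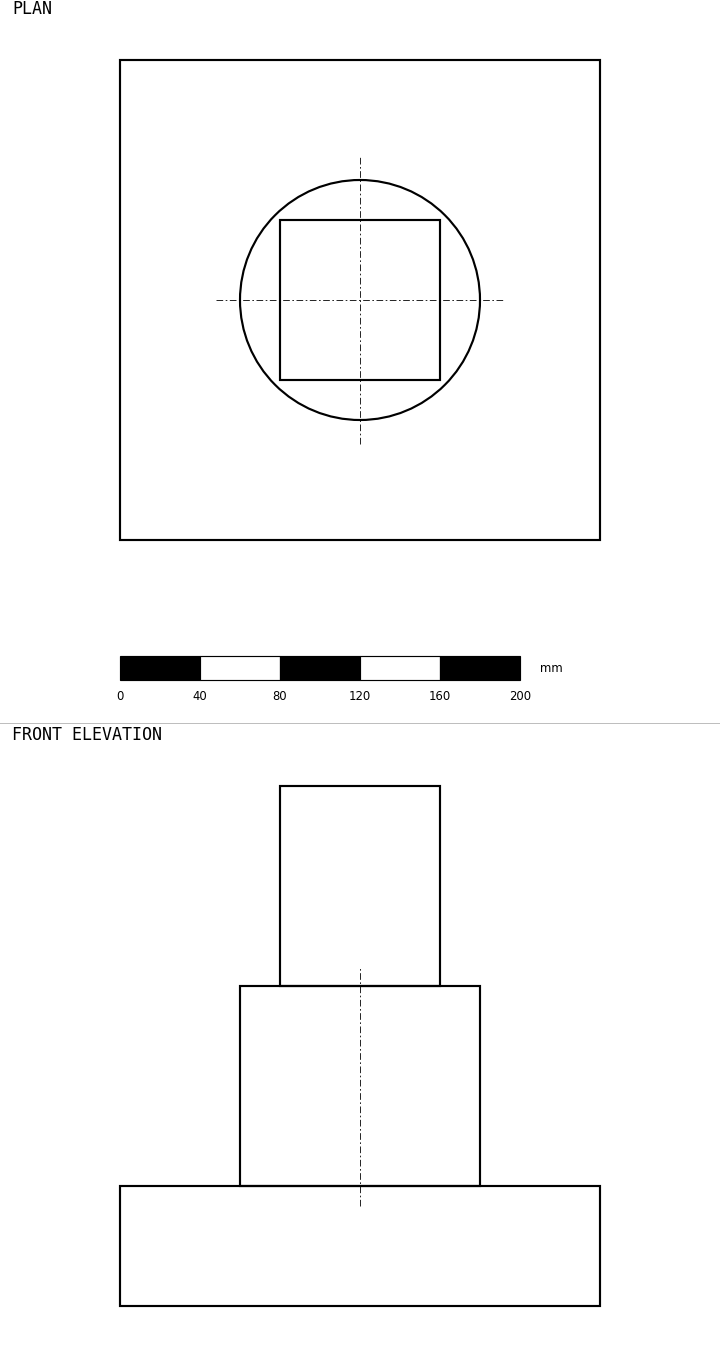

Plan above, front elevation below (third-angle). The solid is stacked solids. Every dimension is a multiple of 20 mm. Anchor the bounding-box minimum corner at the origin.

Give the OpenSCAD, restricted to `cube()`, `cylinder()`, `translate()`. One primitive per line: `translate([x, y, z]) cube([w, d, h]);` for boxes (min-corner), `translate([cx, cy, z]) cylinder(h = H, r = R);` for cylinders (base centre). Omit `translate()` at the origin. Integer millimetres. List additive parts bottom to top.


cube([240, 240, 60]);
translate([120, 120, 60]) cylinder(h = 100, r = 60);
translate([80, 80, 160]) cube([80, 80, 100]);
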